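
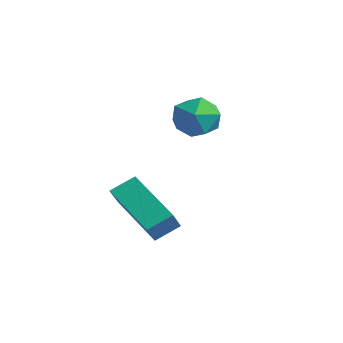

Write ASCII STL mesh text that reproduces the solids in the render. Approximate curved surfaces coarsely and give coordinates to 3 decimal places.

solid 
facet normal -0.457 -0.157 0.876
outer loop
vertex -4.179 -0.062 0.361
vertex -3.75 -0.829 0.447
vertex -3.394 -0.086 0.766
endloop
endfacet
facet normal -0.373 0.540 0.755
outer loop
vertex -4.179 -0.062 0.361
vertex -3.394 -0.086 0.766
vertex -3.582 0.57 0.204
endloop
endfacet
facet normal -0.702 0.698 0.142
outer loop
vertex -4.179 -0.062 0.361
vertex -3.582 0.57 0.204
vertex -4.053 0.232 -0.462
endloop
endfacet
facet normal -0.988 0.099 -0.116
outer loop
vertex -4.179 -0.062 0.361
vertex -4.053 0.232 -0.462
vertex -4.157 -0.633 -0.312
endloop
endfacet
facet normal -0.837 -0.430 0.338
outer loop
vertex -4.179 -0.062 0.361
vertex -4.157 -0.633 -0.312
vertex -3.75 -0.829 0.447
endloop
endfacet
facet normal 0.325 0.667 0.670
outer loop
vertex -3.582 0.57 0.204
vertex -3.394 -0.086 0.766
vertex -2.783 0.193 0.192
endloop
endfacet
facet normal 0.190 -0.463 0.866
outer loop
vertex -3.394 -0.086 0.766
vertex -3.75 -0.829 0.447
vertex -2.887 -0.672 0.342
endloop
endfacet
facet normal -0.427 -0.904 -0.005
outer loop
vertex -3.75 -0.829 0.447
vertex -4.157 -0.633 -0.312
vertex -3.358 -1.01 -0.324
endloop
endfacet
facet normal -0.672 -0.047 -0.739
outer loop
vertex -4.157 -0.633 -0.312
vertex -4.053 0.232 -0.462
vertex -3.546 -0.354 -0.886
endloop
endfacet
facet normal -0.207 0.924 -0.322
outer loop
vertex -4.053 0.232 -0.462
vertex -3.582 0.57 0.204
vertex -3.19 0.389 -0.567
endloop
endfacet
facet normal 0.988 -0.099 0.116
outer loop
vertex -2.761 -0.378 -0.481
vertex -2.783 0.193 0.192
vertex -2.887 -0.672 0.342
endloop
endfacet
facet normal 0.702 -0.698 -0.142
outer loop
vertex -2.761 -0.378 -0.481
vertex -2.887 -0.672 0.342
vertex -3.358 -1.01 -0.324
endloop
endfacet
facet normal 0.373 -0.540 -0.755
outer loop
vertex -2.761 -0.378 -0.481
vertex -3.358 -1.01 -0.324
vertex -3.546 -0.354 -0.886
endloop
endfacet
facet normal 0.457 0.157 -0.876
outer loop
vertex -2.761 -0.378 -0.481
vertex -3.546 -0.354 -0.886
vertex -3.19 0.389 -0.567
endloop
endfacet
facet normal 0.837 0.430 -0.338
outer loop
vertex -2.761 -0.378 -0.481
vertex -3.19 0.389 -0.567
vertex -2.783 0.193 0.192
endloop
endfacet
facet normal 0.672 0.047 0.739
outer loop
vertex -2.887 -0.672 0.342
vertex -2.783 0.193 0.192
vertex -3.394 -0.086 0.766
endloop
endfacet
facet normal 0.207 -0.924 0.322
outer loop
vertex -3.358 -1.01 -0.324
vertex -2.887 -0.672 0.342
vertex -3.75 -0.829 0.447
endloop
endfacet
facet normal -0.325 -0.667 -0.670
outer loop
vertex -3.546 -0.354 -0.886
vertex -3.358 -1.01 -0.324
vertex -4.157 -0.633 -0.312
endloop
endfacet
facet normal -0.190 0.463 -0.866
outer loop
vertex -3.19 0.389 -0.567
vertex -3.546 -0.354 -0.886
vertex -4.053 0.232 -0.462
endloop
endfacet
facet normal 0.427 0.904 0.005
outer loop
vertex -2.783 0.193 0.192
vertex -3.19 0.389 -0.567
vertex -3.582 0.57 0.204
endloop
endfacet
facet normal -0.380 0.521 -0.764
outer loop
vertex -4.075 -1.756 -2.92
vertex -2.15 -1.644 -3.801
vertex -4.242 -2.565 -3.388
endloop
endfacet
facet normal -0.908 -0.053 0.415
outer loop
vertex -3.87 -3.076 -2.639
vertex -4.075 -1.756 -2.92
vertex -4.242 -2.565 -3.388
endloop
endfacet
facet normal -0.380 0.520 -0.765
outer loop
vertex -4.242 -2.565 -3.388
vertex -2.15 -1.644 -3.801
vertex -2.317 -2.454 -4.269
endloop
endfacet
facet normal -0.177 -0.852 -0.493
outer loop
vertex -2.317 -2.454 -4.269
vertex -3.87 -3.076 -2.639
vertex -4.242 -2.565 -3.388
endloop
endfacet
facet normal 0.176 0.852 0.493
outer loop
vertex -4.075 -1.756 -2.92
vertex -1.778 -2.155 -3.052
vertex -2.15 -1.644 -3.801
endloop
endfacet
facet normal -0.908 -0.053 0.415
outer loop
vertex -3.703 -2.266 -2.171
vertex -4.075 -1.756 -2.92
vertex -3.87 -3.076 -2.639
endloop
endfacet
facet normal 0.176 0.852 0.493
outer loop
vertex -3.703 -2.266 -2.171
vertex -1.778 -2.155 -3.052
vertex -4.075 -1.756 -2.92
endloop
endfacet
facet normal 0.908 0.053 -0.415
outer loop
vertex -2.15 -1.644 -3.801
vertex -1.778 -2.155 -3.052
vertex -2.317 -2.454 -4.269
endloop
endfacet
facet normal -0.176 -0.852 -0.493
outer loop
vertex -1.945 -2.964 -3.52
vertex -3.87 -3.076 -2.639
vertex -2.317 -2.454 -4.269
endloop
endfacet
facet normal 0.908 0.053 -0.415
outer loop
vertex -2.317 -2.454 -4.269
vertex -1.778 -2.155 -3.052
vertex -1.945 -2.964 -3.52
endloop
endfacet
facet normal 0.380 -0.520 0.765
outer loop
vertex -1.945 -2.964 -3.52
vertex -3.703 -2.266 -2.171
vertex -3.87 -3.076 -2.639
endloop
endfacet
facet normal 0.380 -0.521 0.765
outer loop
vertex -1.778 -2.155 -3.052
vertex -3.703 -2.266 -2.171
vertex -1.945 -2.964 -3.52
endloop
endfacet

endsolid


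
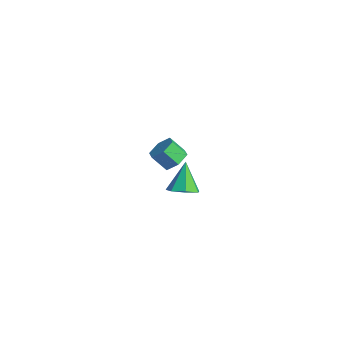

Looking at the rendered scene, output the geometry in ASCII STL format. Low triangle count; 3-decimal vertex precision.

solid 
facet normal 0.443 -0.367 -0.818
outer loop
vertex 4.796 -3.66 3.041
vertex 4.083 -4.077 2.842
vertex 4.317 -3.292 2.617
endloop
endfacet
facet normal 0.387 0.867 0.315
outer loop
vertex 4.796 -3.66 3.041
vertex 4.317 -3.292 2.617
vertex 3.317 -3.443 4.258
endloop
endfacet
facet normal 0.442 -0.366 -0.819
outer loop
vertex 4.317 -3.292 2.617
vertex 4.083 -4.077 2.842
vertex 3.662 -3.515 2.363
endloop
endfacet
facet normal -0.290 0.953 -0.089
outer loop
vertex 4.317 -3.292 2.617
vertex 3.662 -3.515 2.363
vertex 3.317 -3.443 4.258
endloop
endfacet
facet normal 0.442 -0.366 -0.819
outer loop
vertex 3.662 -3.515 2.363
vertex 4.083 -4.077 2.842
vertex 3.323 -4.161 2.469
endloop
endfacet
facet normal -0.883 0.434 -0.177
outer loop
vertex 3.662 -3.515 2.363
vertex 3.323 -4.161 2.469
vertex 3.317 -3.443 4.258
endloop
endfacet
facet normal 0.442 -0.367 -0.819
outer loop
vertex 3.323 -4.161 2.469
vertex 4.083 -4.077 2.842
vertex 3.556 -4.744 2.856
endloop
endfacet
facet normal -0.947 -0.300 0.117
outer loop
vertex 3.323 -4.161 2.469
vertex 3.556 -4.744 2.856
vertex 3.317 -3.443 4.258
endloop
endfacet
facet normal 0.443 -0.367 -0.818
outer loop
vertex 3.556 -4.744 2.856
vertex 4.083 -4.077 2.842
vertex 4.186 -4.825 3.233
endloop
endfacet
facet normal -0.432 -0.697 0.573
outer loop
vertex 3.556 -4.744 2.856
vertex 4.186 -4.825 3.233
vertex 3.317 -3.443 4.258
endloop
endfacet
facet normal 0.443 -0.367 -0.818
outer loop
vertex 4.186 -4.825 3.233
vertex 4.083 -4.077 2.842
vertex 4.737 -4.342 3.315
endloop
endfacet
facet normal 0.274 -0.456 0.847
outer loop
vertex 4.186 -4.825 3.233
vertex 4.737 -4.342 3.315
vertex 3.317 -3.443 4.258
endloop
endfacet
facet normal 0.443 -0.367 -0.818
outer loop
vertex 4.737 -4.342 3.315
vertex 4.083 -4.077 2.842
vertex 4.796 -3.66 3.041
endloop
endfacet
facet normal 0.638 0.239 0.732
outer loop
vertex 4.737 -4.342 3.315
vertex 4.796 -3.66 3.041
vertex 3.317 -3.443 4.258
endloop
endfacet
facet normal 0.475 0.474 -0.742
outer loop
vertex -1.711 -0.712 -0.698
vertex -2.463 -0.413 -0.989
vertex -2.014 0.04 -0.412
endloop
endfacet
facet normal 0.807 0.104 0.582
outer loop
vertex -1.711 -0.712 -0.698
vertex -2.014 0.04 -0.412
vertex -2.285 -1.285 0.2
endloop
endfacet
facet normal 0.806 0.104 0.583
outer loop
vertex -2.285 -1.285 0.2
vertex -2.014 0.04 -0.412
vertex -2.589 -0.533 0.486
endloop
endfacet
facet normal -0.475 -0.474 0.742
outer loop
vertex -2.285 -1.285 0.2
vertex -2.589 -0.533 0.486
vertex -3.037 -0.987 -0.091
endloop
endfacet
facet normal 0.475 0.474 -0.742
outer loop
vertex -2.014 0.04 -0.412
vertex -2.463 -0.413 -0.989
vertex -2.766 0.339 -0.703
endloop
endfacet
facet normal 0.098 0.809 0.579
outer loop
vertex -2.014 0.04 -0.412
vertex -2.766 0.339 -0.703
vertex -2.589 -0.533 0.486
endloop
endfacet
facet normal 0.098 0.809 0.579
outer loop
vertex -2.589 -0.533 0.486
vertex -2.766 0.339 -0.703
vertex -3.341 -0.234 0.195
endloop
endfacet
facet normal -0.475 -0.474 0.742
outer loop
vertex -2.589 -0.533 0.486
vertex -3.341 -0.234 0.195
vertex -3.037 -0.987 -0.091
endloop
endfacet
facet normal 0.475 0.473 -0.742
outer loop
vertex -2.766 0.339 -0.703
vertex -2.463 -0.413 -0.989
vertex -3.215 -0.115 -1.28
endloop
endfacet
facet normal -0.709 0.705 -0.004
outer loop
vertex -2.766 0.339 -0.703
vertex -3.215 -0.115 -1.28
vertex -3.341 -0.234 0.195
endloop
endfacet
facet normal -0.709 0.705 -0.004
outer loop
vertex -3.341 -0.234 0.195
vertex -3.215 -0.115 -1.28
vertex -3.789 -0.688 -0.382
endloop
endfacet
facet normal -0.475 -0.474 0.742
outer loop
vertex -3.341 -0.234 0.195
vertex -3.789 -0.688 -0.382
vertex -3.037 -0.987 -0.091
endloop
endfacet
facet normal 0.475 0.474 -0.742
outer loop
vertex -3.215 -0.115 -1.28
vertex -2.463 -0.413 -0.989
vertex -2.911 -0.867 -1.566
endloop
endfacet
facet normal -0.806 -0.105 -0.582
outer loop
vertex -3.215 -0.115 -1.28
vertex -2.911 -0.867 -1.566
vertex -3.789 -0.688 -0.382
endloop
endfacet
facet normal -0.806 -0.103 -0.582
outer loop
vertex -3.789 -0.688 -0.382
vertex -2.911 -0.867 -1.566
vertex -3.486 -1.44 -0.668
endloop
endfacet
facet normal -0.475 -0.474 0.742
outer loop
vertex -3.789 -0.688 -0.382
vertex -3.486 -1.44 -0.668
vertex -3.037 -0.987 -0.091
endloop
endfacet
facet normal 0.475 0.474 -0.742
outer loop
vertex -2.911 -0.867 -1.566
vertex -2.463 -0.413 -0.989
vertex -2.159 -1.166 -1.275
endloop
endfacet
facet normal -0.098 -0.809 -0.579
outer loop
vertex -2.911 -0.867 -1.566
vertex -2.159 -1.166 -1.275
vertex -3.486 -1.44 -0.668
endloop
endfacet
facet normal -0.098 -0.809 -0.579
outer loop
vertex -3.486 -1.44 -0.668
vertex -2.159 -1.166 -1.275
vertex -2.734 -1.739 -0.377
endloop
endfacet
facet normal -0.475 -0.474 0.742
outer loop
vertex -3.486 -1.44 -0.668
vertex -2.734 -1.739 -0.377
vertex -3.037 -0.987 -0.091
endloop
endfacet
facet normal 0.475 0.474 -0.742
outer loop
vertex -2.159 -1.166 -1.275
vertex -2.463 -0.413 -0.989
vertex -1.711 -0.712 -0.698
endloop
endfacet
facet normal 0.709 -0.705 0.004
outer loop
vertex -2.159 -1.166 -1.275
vertex -1.711 -0.712 -0.698
vertex -2.734 -1.739 -0.377
endloop
endfacet
facet normal 0.709 -0.705 0.003
outer loop
vertex -2.734 -1.739 -0.377
vertex -1.711 -0.712 -0.698
vertex -2.285 -1.285 0.2
endloop
endfacet
facet normal -0.475 -0.473 0.742
outer loop
vertex -2.734 -1.739 -0.377
vertex -2.285 -1.285 0.2
vertex -3.037 -0.987 -0.091
endloop
endfacet

endsolid


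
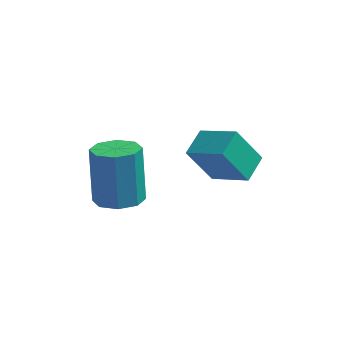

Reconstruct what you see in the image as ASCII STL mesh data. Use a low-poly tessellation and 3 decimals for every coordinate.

solid 
facet normal 0.112 -0.357 -0.927
outer loop
vertex -1.431 -1.078 0.474
vertex -1.961 -0.736 0.278
vertex -1.313 -0.615 0.31
endloop
endfacet
facet normal 0.966 -0.180 0.186
outer loop
vertex -1.431 -1.078 0.474
vertex -1.313 -0.615 0.31
vertex -1.609 -0.505 1.957
endloop
endfacet
facet normal 0.966 -0.180 0.186
outer loop
vertex -1.609 -0.505 1.957
vertex -1.313 -0.615 0.31
vertex -1.491 -0.042 1.793
endloop
endfacet
facet normal -0.112 0.357 0.927
outer loop
vertex -1.609 -0.505 1.957
vertex -1.491 -0.042 1.793
vertex -2.139 -0.164 1.762
endloop
endfacet
facet normal 0.113 -0.358 -0.927
outer loop
vertex -1.313 -0.615 0.31
vertex -1.961 -0.736 0.278
vertex -1.574 -0.223 0.127
endloop
endfacet
facet normal 0.849 0.519 -0.099
outer loop
vertex -1.313 -0.615 0.31
vertex -1.574 -0.223 0.127
vertex -1.491 -0.042 1.793
endloop
endfacet
facet normal 0.848 0.521 -0.099
outer loop
vertex -1.491 -0.042 1.793
vertex -1.574 -0.223 0.127
vertex -1.753 0.35 1.61
endloop
endfacet
facet normal -0.112 0.358 0.927
outer loop
vertex -1.491 -0.042 1.793
vertex -1.753 0.35 1.61
vertex -2.139 -0.164 1.762
endloop
endfacet
facet normal 0.112 -0.357 -0.927
outer loop
vertex -1.574 -0.223 0.127
vertex -1.961 -0.736 0.278
vertex -2.062 -0.132 0.033
endloop
endfacet
facet normal 0.234 0.916 -0.326
outer loop
vertex -1.574 -0.223 0.127
vertex -2.062 -0.132 0.033
vertex -1.753 0.35 1.61
endloop
endfacet
facet normal 0.234 0.916 -0.326
outer loop
vertex -1.753 0.35 1.61
vertex -2.062 -0.132 0.033
vertex -2.241 0.441 1.516
endloop
endfacet
facet normal -0.112 0.358 0.927
outer loop
vertex -1.753 0.35 1.61
vertex -2.241 0.441 1.516
vertex -2.139 -0.164 1.762
endloop
endfacet
facet normal 0.111 -0.358 -0.927
outer loop
vertex -2.062 -0.132 0.033
vertex -1.961 -0.736 0.278
vertex -2.491 -0.395 0.083
endloop
endfacet
facet normal -0.518 0.775 -0.362
outer loop
vertex -2.062 -0.132 0.033
vertex -2.491 -0.395 0.083
vertex -2.241 0.441 1.516
endloop
endfacet
facet normal -0.518 0.775 -0.362
outer loop
vertex -2.241 0.441 1.516
vertex -2.491 -0.395 0.083
vertex -2.669 0.178 1.566
endloop
endfacet
facet normal -0.112 0.358 0.927
outer loop
vertex -2.241 0.441 1.516
vertex -2.669 0.178 1.566
vertex -2.139 -0.164 1.762
endloop
endfacet
facet normal 0.112 -0.357 -0.927
outer loop
vertex -2.491 -0.395 0.083
vertex -1.961 -0.736 0.278
vertex -2.609 -0.858 0.247
endloop
endfacet
facet normal -0.966 0.180 -0.186
outer loop
vertex -2.491 -0.395 0.083
vertex -2.609 -0.858 0.247
vertex -2.669 0.178 1.566
endloop
endfacet
facet normal -0.966 0.180 -0.186
outer loop
vertex -2.669 0.178 1.566
vertex -2.609 -0.858 0.247
vertex -2.787 -0.285 1.73
endloop
endfacet
facet normal -0.112 0.357 0.927
outer loop
vertex -2.669 0.178 1.566
vertex -2.787 -0.285 1.73
vertex -2.139 -0.164 1.762
endloop
endfacet
facet normal 0.112 -0.358 -0.927
outer loop
vertex -2.609 -0.858 0.247
vertex -1.961 -0.736 0.278
vertex -2.347 -1.25 0.43
endloop
endfacet
facet normal -0.848 -0.520 0.099
outer loop
vertex -2.609 -0.858 0.247
vertex -2.347 -1.25 0.43
vertex -2.787 -0.285 1.73
endloop
endfacet
facet normal -0.849 -0.519 0.098
outer loop
vertex -2.787 -0.285 1.73
vertex -2.347 -1.25 0.43
vertex -2.526 -0.677 1.913
endloop
endfacet
facet normal -0.113 0.358 0.927
outer loop
vertex -2.787 -0.285 1.73
vertex -2.526 -0.677 1.913
vertex -2.139 -0.164 1.762
endloop
endfacet
facet normal 0.112 -0.358 -0.927
outer loop
vertex -2.347 -1.25 0.43
vertex -1.961 -0.736 0.278
vertex -1.859 -1.341 0.524
endloop
endfacet
facet normal -0.234 -0.916 0.326
outer loop
vertex -2.347 -1.25 0.43
vertex -1.859 -1.341 0.524
vertex -2.526 -0.677 1.913
endloop
endfacet
facet normal -0.234 -0.916 0.326
outer loop
vertex -2.526 -0.677 1.913
vertex -1.859 -1.341 0.524
vertex -2.038 -0.768 2.007
endloop
endfacet
facet normal -0.112 0.357 0.927
outer loop
vertex -2.526 -0.677 1.913
vertex -2.038 -0.768 2.007
vertex -2.139 -0.164 1.762
endloop
endfacet
facet normal 0.112 -0.358 -0.927
outer loop
vertex -1.859 -1.341 0.524
vertex -1.961 -0.736 0.278
vertex -1.431 -1.078 0.474
endloop
endfacet
facet normal 0.518 -0.775 0.362
outer loop
vertex -1.859 -1.341 0.524
vertex -1.431 -1.078 0.474
vertex -2.038 -0.768 2.007
endloop
endfacet
facet normal 0.518 -0.775 0.362
outer loop
vertex -2.038 -0.768 2.007
vertex -1.431 -1.078 0.474
vertex -1.609 -0.505 1.957
endloop
endfacet
facet normal -0.111 0.358 0.927
outer loop
vertex -2.038 -0.768 2.007
vertex -1.609 -0.505 1.957
vertex -2.139 -0.164 1.762
endloop
endfacet
facet normal -0.807 0.374 -0.457
outer loop
vertex -0.758 1.968 -0.249
vertex -0.515 2.772 -0.021
vertex -0.082 2.078 -1.354
endloop
endfacet
facet normal -0.279 -0.924 -0.262
outer loop
vertex 0.935 1.608 -0.779
vertex -0.758 1.968 -0.249
vertex -0.082 2.078 -1.354
endloop
endfacet
facet normal -0.808 0.373 -0.456
outer loop
vertex -0.082 2.078 -1.354
vertex -0.515 2.772 -0.021
vertex 0.16 2.882 -1.126
endloop
endfacet
facet normal 0.520 0.085 -0.850
outer loop
vertex 0.16 2.882 -1.126
vertex 0.935 1.608 -0.779
vertex -0.082 2.078 -1.354
endloop
endfacet
facet normal -0.520 -0.084 0.850
outer loop
vertex -0.758 1.968 -0.249
vertex 0.502 2.302 0.554
vertex -0.515 2.772 -0.021
endloop
endfacet
facet normal -0.279 -0.924 -0.262
outer loop
vertex 0.26 1.498 0.326
vertex -0.758 1.968 -0.249
vertex 0.935 1.608 -0.779
endloop
endfacet
facet normal -0.519 -0.085 0.850
outer loop
vertex 0.26 1.498 0.326
vertex 0.502 2.302 0.554
vertex -0.758 1.968 -0.249
endloop
endfacet
facet normal 0.279 0.924 0.262
outer loop
vertex -0.515 2.772 -0.021
vertex 0.502 2.302 0.554
vertex 0.16 2.882 -1.126
endloop
endfacet
facet normal 0.519 0.084 -0.850
outer loop
vertex 1.178 2.412 -0.551
vertex 0.935 1.608 -0.779
vertex 0.16 2.882 -1.126
endloop
endfacet
facet normal 0.278 0.924 0.262
outer loop
vertex 0.16 2.882 -1.126
vertex 0.502 2.302 0.554
vertex 1.178 2.412 -0.551
endloop
endfacet
facet normal 0.808 -0.373 0.456
outer loop
vertex 1.178 2.412 -0.551
vertex 0.26 1.498 0.326
vertex 0.935 1.608 -0.779
endloop
endfacet
facet normal 0.808 -0.373 0.457
outer loop
vertex 0.502 2.302 0.554
vertex 0.26 1.498 0.326
vertex 1.178 2.412 -0.551
endloop
endfacet

endsolid


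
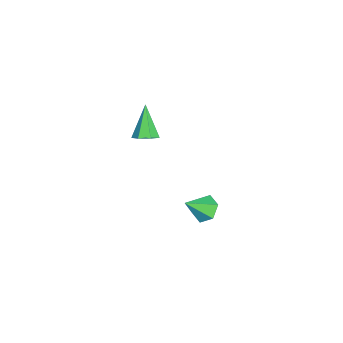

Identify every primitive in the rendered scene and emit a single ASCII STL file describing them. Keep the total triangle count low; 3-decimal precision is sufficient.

solid 
facet normal -0.456 0.579 -0.676
outer loop
vertex 0.398 2.288 -4.991
vertex -0.148 2.447 -4.486
vertex 0.471 2.886 -4.528
endloop
endfacet
facet normal 0.994 -0.047 -0.096
outer loop
vertex 0.398 2.288 -4.991
vertex 0.471 2.886 -4.528
vertex 0.508 1.613 -3.514
endloop
endfacet
facet normal -0.457 0.579 -0.675
outer loop
vertex 0.471 2.886 -4.528
vertex -0.148 2.447 -4.486
vertex -0.074 3.045 -4.023
endloop
endfacet
facet normal 0.669 0.475 0.572
outer loop
vertex 0.471 2.886 -4.528
vertex -0.074 3.045 -4.023
vertex 0.508 1.613 -3.514
endloop
endfacet
facet normal -0.454 0.580 -0.676
outer loop
vertex -0.074 3.045 -4.023
vertex -0.148 2.447 -4.486
vertex -0.694 2.607 -3.982
endloop
endfacet
facet normal -0.136 0.282 0.950
outer loop
vertex -0.074 3.045 -4.023
vertex -0.694 2.607 -3.982
vertex 0.508 1.613 -3.514
endloop
endfacet
facet normal -0.455 0.579 -0.677
outer loop
vertex -0.694 2.607 -3.982
vertex -0.148 2.447 -4.486
vertex -0.767 2.009 -4.445
endloop
endfacet
facet normal -0.615 -0.434 0.658
outer loop
vertex -0.694 2.607 -3.982
vertex -0.767 2.009 -4.445
vertex 0.508 1.613 -3.514
endloop
endfacet
facet normal -0.455 0.580 -0.675
outer loop
vertex -0.767 2.009 -4.445
vertex -0.148 2.447 -4.486
vertex -0.222 1.849 -4.95
endloop
endfacet
facet normal -0.290 -0.957 -0.010
outer loop
vertex -0.767 2.009 -4.445
vertex -0.222 1.849 -4.95
vertex 0.508 1.613 -3.514
endloop
endfacet
facet normal -0.455 0.580 -0.675
outer loop
vertex -0.222 1.849 -4.95
vertex -0.148 2.447 -4.486
vertex 0.398 2.288 -4.991
endloop
endfacet
facet normal 0.515 -0.764 -0.388
outer loop
vertex -0.222 1.849 -4.95
vertex 0.398 2.288 -4.991
vertex 0.508 1.613 -3.514
endloop
endfacet
facet normal 0.603 0.097 -0.792
outer loop
vertex 0.99 0.186 1.423
vertex 0.559 -0.096 1.06
vertex 0.626 0.518 1.186
endloop
endfacet
facet normal 0.227 0.718 0.658
outer loop
vertex 0.99 0.186 1.423
vertex 0.626 0.518 1.186
vertex -0.479 -0.264 2.42
endloop
endfacet
facet normal 0.604 0.096 -0.791
outer loop
vertex 0.626 0.518 1.186
vertex 0.559 -0.096 1.06
vertex 0.212 0.387 0.854
endloop
endfacet
facet normal -0.426 0.887 0.181
outer loop
vertex 0.626 0.518 1.186
vertex 0.212 0.387 0.854
vertex -0.479 -0.264 2.42
endloop
endfacet
facet normal 0.604 0.096 -0.791
outer loop
vertex 0.212 0.387 0.854
vertex 0.559 -0.096 1.06
vertex 0.059 -0.107 0.677
endloop
endfacet
facet normal -0.898 0.366 -0.244
outer loop
vertex 0.212 0.387 0.854
vertex 0.059 -0.107 0.677
vertex -0.479 -0.264 2.42
endloop
endfacet
facet normal 0.604 0.099 -0.791
outer loop
vertex 0.059 -0.107 0.677
vertex 0.559 -0.096 1.06
vertex 0.284 -0.593 0.788
endloop
endfacet
facet normal -0.838 -0.456 -0.300
outer loop
vertex 0.059 -0.107 0.677
vertex 0.284 -0.593 0.788
vertex -0.479 -0.264 2.42
endloop
endfacet
facet normal 0.604 0.099 -0.791
outer loop
vertex 0.284 -0.593 0.788
vertex 0.559 -0.096 1.06
vertex 0.716 -0.705 1.104
endloop
endfacet
facet normal -0.290 -0.955 0.057
outer loop
vertex 0.284 -0.593 0.788
vertex 0.716 -0.705 1.104
vertex -0.479 -0.264 2.42
endloop
endfacet
facet normal 0.604 0.099 -0.791
outer loop
vertex 0.716 -0.705 1.104
vertex 0.559 -0.096 1.06
vertex 1.03 -0.358 1.387
endloop
endfacet
facet normal 0.335 -0.759 0.559
outer loop
vertex 0.716 -0.705 1.104
vertex 1.03 -0.358 1.387
vertex -0.479 -0.264 2.42
endloop
endfacet
facet normal 0.603 0.097 -0.792
outer loop
vertex 1.03 -0.358 1.387
vertex 0.559 -0.096 1.06
vertex 0.99 0.186 1.423
endloop
endfacet
facet normal 0.564 -0.013 0.825
outer loop
vertex 1.03 -0.358 1.387
vertex 0.99 0.186 1.423
vertex -0.479 -0.264 2.42
endloop
endfacet

endsolid


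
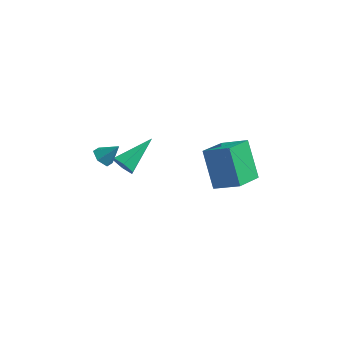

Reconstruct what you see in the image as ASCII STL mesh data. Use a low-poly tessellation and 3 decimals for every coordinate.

solid 
facet normal -0.426 0.396 0.814
outer loop
vertex 3.034 -0.406 2.406
vertex 3.316 1.228 1.758
vertex 1.715 -0.445 1.735
endloop
endfacet
facet normal -0.158 -0.918 0.364
outer loop
vertex 2.644 -1.308 -0.038
vertex 3.034 -0.406 2.406
vertex 1.715 -0.445 1.735
endloop
endfacet
facet normal -0.426 0.396 0.813
outer loop
vertex 1.715 -0.445 1.735
vertex 3.316 1.228 1.758
vertex 1.998 1.189 1.087
endloop
endfacet
facet normal -0.891 -0.026 -0.454
outer loop
vertex 1.998 1.189 1.087
vertex 2.644 -1.308 -0.038
vertex 1.715 -0.445 1.735
endloop
endfacet
facet normal 0.891 0.026 0.454
outer loop
vertex 3.034 -0.406 2.406
vertex 4.245 0.365 -0.015
vertex 3.316 1.228 1.758
endloop
endfacet
facet normal -0.158 -0.918 0.364
outer loop
vertex 3.962 -1.269 0.633
vertex 3.034 -0.406 2.406
vertex 2.644 -1.308 -0.038
endloop
endfacet
facet normal 0.891 0.026 0.454
outer loop
vertex 3.962 -1.269 0.633
vertex 4.245 0.365 -0.015
vertex 3.034 -0.406 2.406
endloop
endfacet
facet normal 0.158 0.918 -0.364
outer loop
vertex 3.316 1.228 1.758
vertex 4.245 0.365 -0.015
vertex 1.998 1.189 1.087
endloop
endfacet
facet normal -0.891 -0.026 -0.454
outer loop
vertex 2.926 0.326 -0.686
vertex 2.644 -1.308 -0.038
vertex 1.998 1.189 1.087
endloop
endfacet
facet normal 0.158 0.918 -0.364
outer loop
vertex 1.998 1.189 1.087
vertex 4.245 0.365 -0.015
vertex 2.926 0.326 -0.686
endloop
endfacet
facet normal 0.426 -0.396 -0.813
outer loop
vertex 2.926 0.326 -0.686
vertex 3.962 -1.269 0.633
vertex 2.644 -1.308 -0.038
endloop
endfacet
facet normal 0.426 -0.396 -0.814
outer loop
vertex 4.245 0.365 -0.015
vertex 3.962 -1.269 0.633
vertex 2.926 0.326 -0.686
endloop
endfacet
facet normal -0.631 -0.287 -0.721
outer loop
vertex -2.063 -2.328 1.001
vertex -2.48 -2.489 1.43
vertex -2.479 -1.914 1.2
endloop
endfacet
facet normal 0.625 0.743 -0.239
outer loop
vertex -2.063 -2.328 1.001
vertex -2.479 -1.914 1.2
vertex -1.78 -2.171 2.23
endloop
endfacet
facet normal -0.631 -0.287 -0.721
outer loop
vertex -2.479 -1.914 1.2
vertex -2.48 -2.489 1.43
vertex -2.896 -2.075 1.629
endloop
endfacet
facet normal -0.073 0.955 0.288
outer loop
vertex -2.479 -1.914 1.2
vertex -2.896 -2.075 1.629
vertex -1.78 -2.171 2.23
endloop
endfacet
facet normal -0.631 -0.287 -0.721
outer loop
vertex -2.896 -2.075 1.629
vertex -2.48 -2.489 1.43
vertex -2.897 -2.651 1.859
endloop
endfacet
facet normal -0.424 0.337 0.841
outer loop
vertex -2.896 -2.075 1.629
vertex -2.897 -2.651 1.859
vertex -1.78 -2.171 2.23
endloop
endfacet
facet normal -0.631 -0.287 -0.721
outer loop
vertex -2.897 -2.651 1.859
vertex -2.48 -2.489 1.43
vertex -2.481 -3.065 1.66
endloop
endfacet
facet normal -0.076 -0.493 0.867
outer loop
vertex -2.897 -2.651 1.859
vertex -2.481 -3.065 1.66
vertex -1.78 -2.171 2.23
endloop
endfacet
facet normal -0.631 -0.287 -0.721
outer loop
vertex -2.481 -3.065 1.66
vertex -2.48 -2.489 1.43
vertex -2.064 -2.904 1.231
endloop
endfacet
facet normal 0.622 -0.705 0.340
outer loop
vertex -2.481 -3.065 1.66
vertex -2.064 -2.904 1.231
vertex -1.78 -2.171 2.23
endloop
endfacet
facet normal -0.631 -0.287 -0.721
outer loop
vertex -2.064 -2.904 1.231
vertex -2.48 -2.489 1.43
vertex -2.063 -2.328 1.001
endloop
endfacet
facet normal 0.973 -0.087 -0.213
outer loop
vertex -2.064 -2.904 1.231
vertex -2.063 -2.328 1.001
vertex -1.78 -2.171 2.23
endloop
endfacet
facet normal -0.341 -0.834 -0.433
outer loop
vertex -2.642 0.951 -2.881
vertex -3.081 0.84 -2.322
vertex -3.307 1.225 -2.886
endloop
endfacet
facet normal 0.258 0.612 -0.748
outer loop
vertex -2.642 0.951 -2.881
vertex -3.307 1.225 -2.886
vertex -2.339 2.66 -1.378
endloop
endfacet
facet normal -0.340 -0.835 -0.433
outer loop
vertex -3.307 1.225 -2.886
vertex -3.081 0.84 -2.322
vertex -3.747 1.114 -2.327
endloop
endfacet
facet normal -0.594 0.738 -0.321
outer loop
vertex -3.307 1.225 -2.886
vertex -3.747 1.114 -2.327
vertex -2.339 2.66 -1.378
endloop
endfacet
facet normal -0.340 -0.835 -0.432
outer loop
vertex -3.747 1.114 -2.327
vertex -3.081 0.84 -2.322
vertex -3.52 0.729 -1.762
endloop
endfacet
facet normal -0.758 0.355 0.547
outer loop
vertex -3.747 1.114 -2.327
vertex -3.52 0.729 -1.762
vertex -2.339 2.66 -1.378
endloop
endfacet
facet normal -0.341 -0.835 -0.433
outer loop
vertex -3.52 0.729 -1.762
vertex -3.081 0.84 -2.322
vertex -2.855 0.455 -1.757
endloop
endfacet
facet normal -0.070 -0.153 0.986
outer loop
vertex -3.52 0.729 -1.762
vertex -2.855 0.455 -1.757
vertex -2.339 2.66 -1.378
endloop
endfacet
facet normal -0.340 -0.835 -0.433
outer loop
vertex -2.855 0.455 -1.757
vertex -3.081 0.84 -2.322
vertex -2.415 0.566 -2.316
endloop
endfacet
facet normal 0.781 -0.279 0.559
outer loop
vertex -2.855 0.455 -1.757
vertex -2.415 0.566 -2.316
vertex -2.339 2.66 -1.378
endloop
endfacet
facet normal -0.340 -0.835 -0.433
outer loop
vertex -2.415 0.566 -2.316
vertex -3.081 0.84 -2.322
vertex -2.642 0.951 -2.881
endloop
endfacet
facet normal 0.945 0.104 -0.309
outer loop
vertex -2.415 0.566 -2.316
vertex -2.642 0.951 -2.881
vertex -2.339 2.66 -1.378
endloop
endfacet

endsolid


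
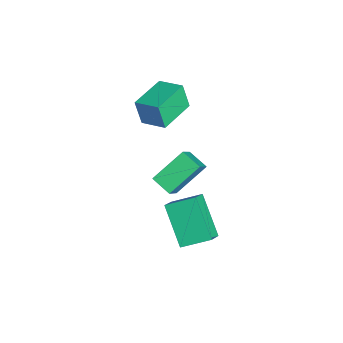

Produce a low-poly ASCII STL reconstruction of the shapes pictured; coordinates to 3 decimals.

solid 
facet normal -0.736 0.351 -0.579
outer loop
vertex 2.583 0.832 -0.634
vertex 3.987 1.4 -2.074
vertex 2.463 -0.44 -1.253
endloop
endfacet
facet normal -0.672 -0.272 0.689
outer loop
vertex 3.133 -0.76 -0.726
vertex 2.583 0.832 -0.634
vertex 2.463 -0.44 -1.253
endloop
endfacet
facet normal -0.736 0.351 -0.580
outer loop
vertex 2.463 -0.44 -1.253
vertex 3.987 1.4 -2.074
vertex 3.868 0.127 -2.693
endloop
endfacet
facet normal -0.085 -0.896 -0.436
outer loop
vertex 3.868 0.127 -2.693
vertex 3.133 -0.76 -0.726
vertex 2.463 -0.44 -1.253
endloop
endfacet
facet normal 0.085 0.896 0.436
outer loop
vertex 2.583 0.832 -0.634
vertex 4.657 1.08 -1.547
vertex 3.987 1.4 -2.074
endloop
endfacet
facet normal -0.672 -0.272 0.689
outer loop
vertex 3.252 0.513 -0.107
vertex 2.583 0.832 -0.634
vertex 3.133 -0.76 -0.726
endloop
endfacet
facet normal 0.084 0.896 0.435
outer loop
vertex 3.252 0.513 -0.107
vertex 4.657 1.08 -1.547
vertex 2.583 0.832 -0.634
endloop
endfacet
facet normal 0.672 0.272 -0.689
outer loop
vertex 3.987 1.4 -2.074
vertex 4.657 1.08 -1.547
vertex 3.868 0.127 -2.693
endloop
endfacet
facet normal -0.084 -0.896 -0.436
outer loop
vertex 4.537 -0.192 -2.166
vertex 3.133 -0.76 -0.726
vertex 3.868 0.127 -2.693
endloop
endfacet
facet normal 0.672 0.272 -0.689
outer loop
vertex 3.868 0.127 -2.693
vertex 4.657 1.08 -1.547
vertex 4.537 -0.192 -2.166
endloop
endfacet
facet normal 0.736 -0.350 0.579
outer loop
vertex 4.537 -0.192 -2.166
vertex 3.252 0.513 -0.107
vertex 3.133 -0.76 -0.726
endloop
endfacet
facet normal 0.736 -0.351 0.579
outer loop
vertex 4.657 1.08 -1.547
vertex 3.252 0.513 -0.107
vertex 4.537 -0.192 -2.166
endloop
endfacet
facet normal -0.798 0.602 0.007
outer loop
vertex -0.939 -0.764 3.672
vertex -0.235 0.165 3.996
vertex -0.746 -0.494 2.477
endloop
endfacet
facet normal -0.582 -0.768 -0.268
outer loop
vertex 0.675 -1.565 2.464
vertex -0.939 -0.764 3.672
vertex -0.746 -0.494 2.477
endloop
endfacet
facet normal -0.799 0.602 0.008
outer loop
vertex -0.746 -0.494 2.477
vertex -0.235 0.165 3.996
vertex -0.042 0.436 2.801
endloop
endfacet
facet normal 0.155 0.218 -0.963
outer loop
vertex -0.042 0.436 2.801
vertex 0.675 -1.565 2.464
vertex -0.746 -0.494 2.477
endloop
endfacet
facet normal -0.156 -0.218 0.963
outer loop
vertex -0.939 -0.764 3.672
vertex 1.186 -0.906 3.983
vertex -0.235 0.165 3.996
endloop
endfacet
facet normal -0.582 -0.768 -0.268
outer loop
vertex 0.482 -1.836 3.659
vertex -0.939 -0.764 3.672
vertex 0.675 -1.565 2.464
endloop
endfacet
facet normal -0.156 -0.218 0.963
outer loop
vertex 0.482 -1.836 3.659
vertex 1.186 -0.906 3.983
vertex -0.939 -0.764 3.672
endloop
endfacet
facet normal 0.581 0.768 0.268
outer loop
vertex -0.235 0.165 3.996
vertex 1.186 -0.906 3.983
vertex -0.042 0.436 2.801
endloop
endfacet
facet normal 0.156 0.218 -0.963
outer loop
vertex 1.379 -0.636 2.788
vertex 0.675 -1.565 2.464
vertex -0.042 0.436 2.801
endloop
endfacet
facet normal 0.582 0.768 0.268
outer loop
vertex -0.042 0.436 2.801
vertex 1.186 -0.906 3.983
vertex 1.379 -0.636 2.788
endloop
endfacet
facet normal 0.798 -0.602 -0.008
outer loop
vertex 1.379 -0.636 2.788
vertex 0.482 -1.836 3.659
vertex 0.675 -1.565 2.464
endloop
endfacet
facet normal 0.798 -0.602 -0.007
outer loop
vertex 1.186 -0.906 3.983
vertex 0.482 -1.836 3.659
vertex 1.379 -0.636 2.788
endloop
endfacet
facet normal -0.657 -0.656 0.371
outer loop
vertex 0.651 -1.154 -1.537
vertex -0.044 0.168 -0.429
vertex -0.24 -0.81 -2.506
endloop
endfacet
facet normal 0.374 -0.711 -0.596
outer loop
vertex 0.444 -0.128 -2.891
vertex 0.651 -1.154 -1.537
vertex -0.24 -0.81 -2.506
endloop
endfacet
facet normal -0.657 -0.656 0.371
outer loop
vertex -0.24 -0.81 -2.506
vertex -0.044 0.168 -0.429
vertex -0.934 0.512 -1.397
endloop
endfacet
facet normal -0.654 0.254 -0.712
outer loop
vertex -0.934 0.512 -1.397
vertex 0.444 -0.128 -2.891
vertex -0.24 -0.81 -2.506
endloop
endfacet
facet normal 0.654 -0.254 0.713
outer loop
vertex 0.651 -1.154 -1.537
vertex 0.64 0.85 -0.814
vertex -0.044 0.168 -0.429
endloop
endfacet
facet normal 0.373 -0.711 -0.596
outer loop
vertex 1.334 -0.472 -1.923
vertex 0.651 -1.154 -1.537
vertex 0.444 -0.128 -2.891
endloop
endfacet
facet normal 0.655 -0.253 0.712
outer loop
vertex 1.334 -0.472 -1.923
vertex 0.64 0.85 -0.814
vertex 0.651 -1.154 -1.537
endloop
endfacet
facet normal -0.373 0.711 0.596
outer loop
vertex -0.044 0.168 -0.429
vertex 0.64 0.85 -0.814
vertex -0.934 0.512 -1.397
endloop
endfacet
facet normal -0.655 0.253 -0.712
outer loop
vertex -0.251 1.194 -1.783
vertex 0.444 -0.128 -2.891
vertex -0.934 0.512 -1.397
endloop
endfacet
facet normal -0.373 0.711 0.596
outer loop
vertex -0.934 0.512 -1.397
vertex 0.64 0.85 -0.814
vertex -0.251 1.194 -1.783
endloop
endfacet
facet normal 0.657 0.656 -0.371
outer loop
vertex -0.251 1.194 -1.783
vertex 1.334 -0.472 -1.923
vertex 0.444 -0.128 -2.891
endloop
endfacet
facet normal 0.657 0.656 -0.371
outer loop
vertex 0.64 0.85 -0.814
vertex 1.334 -0.472 -1.923
vertex -0.251 1.194 -1.783
endloop
endfacet

endsolid


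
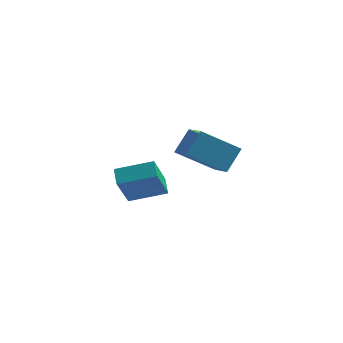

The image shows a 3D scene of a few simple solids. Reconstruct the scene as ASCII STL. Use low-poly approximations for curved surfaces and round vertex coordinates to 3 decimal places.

solid 
facet normal -0.942 -0.198 -0.272
outer loop
vertex -4.207 0.744 -2.141
vertex -4.519 1.579 -1.668
vertex -3.918 1.895 -3.982
endloop
endfacet
facet normal 0.309 -0.827 -0.469
outer loop
vertex -2.081 2.281 -3.452
vertex -4.207 0.744 -2.141
vertex -3.918 1.895 -3.982
endloop
endfacet
facet normal -0.942 -0.198 -0.272
outer loop
vertex -3.918 1.895 -3.982
vertex -4.519 1.579 -1.668
vertex -4.23 2.731 -3.508
endloop
endfacet
facet normal 0.132 0.526 -0.840
outer loop
vertex -4.23 2.731 -3.508
vertex -2.081 2.281 -3.452
vertex -3.918 1.895 -3.982
endloop
endfacet
facet normal -0.132 -0.525 0.840
outer loop
vertex -4.207 0.744 -2.141
vertex -2.682 1.965 -1.138
vertex -4.519 1.579 -1.668
endloop
endfacet
facet normal 0.309 -0.827 -0.469
outer loop
vertex -2.37 1.129 -1.612
vertex -4.207 0.744 -2.141
vertex -2.081 2.281 -3.452
endloop
endfacet
facet normal -0.132 -0.526 0.840
outer loop
vertex -2.37 1.129 -1.612
vertex -2.682 1.965 -1.138
vertex -4.207 0.744 -2.141
endloop
endfacet
facet normal -0.309 0.827 0.469
outer loop
vertex -4.519 1.579 -1.668
vertex -2.682 1.965 -1.138
vertex -4.23 2.731 -3.508
endloop
endfacet
facet normal 0.132 0.525 -0.841
outer loop
vertex -2.393 3.116 -2.979
vertex -2.081 2.281 -3.452
vertex -4.23 2.731 -3.508
endloop
endfacet
facet normal -0.308 0.828 0.469
outer loop
vertex -4.23 2.731 -3.508
vertex -2.682 1.965 -1.138
vertex -2.393 3.116 -2.979
endloop
endfacet
facet normal 0.942 0.198 0.272
outer loop
vertex -2.393 3.116 -2.979
vertex -2.37 1.129 -1.612
vertex -2.081 2.281 -3.452
endloop
endfacet
facet normal 0.942 0.198 0.271
outer loop
vertex -2.682 1.965 -1.138
vertex -2.37 1.129 -1.612
vertex -2.393 3.116 -2.979
endloop
endfacet
facet normal -0.347 -0.588 -0.731
outer loop
vertex 1.546 -2.846 1.436
vertex -0.19 -3.249 2.583
vertex 0.778 -1.525 0.738
endloop
endfacet
facet normal 0.819 0.191 -0.541
outer loop
vertex 1.27 -0.691 1.777
vertex 1.546 -2.846 1.436
vertex 0.778 -1.525 0.738
endloop
endfacet
facet normal -0.347 -0.588 -0.731
outer loop
vertex 0.778 -1.525 0.738
vertex -0.19 -3.249 2.583
vertex -0.958 -1.928 1.885
endloop
endfacet
facet normal -0.457 0.787 -0.415
outer loop
vertex -0.958 -1.928 1.885
vertex 1.27 -0.691 1.777
vertex 0.778 -1.525 0.738
endloop
endfacet
facet normal 0.457 -0.787 0.415
outer loop
vertex 1.546 -2.846 1.436
vertex 0.302 -2.415 3.622
vertex -0.19 -3.249 2.583
endloop
endfacet
facet normal 0.819 0.191 -0.541
outer loop
vertex 2.038 -2.012 2.475
vertex 1.546 -2.846 1.436
vertex 1.27 -0.691 1.777
endloop
endfacet
facet normal 0.457 -0.787 0.415
outer loop
vertex 2.038 -2.012 2.475
vertex 0.302 -2.415 3.622
vertex 1.546 -2.846 1.436
endloop
endfacet
facet normal -0.819 -0.191 0.541
outer loop
vertex -0.19 -3.249 2.583
vertex 0.302 -2.415 3.622
vertex -0.958 -1.928 1.885
endloop
endfacet
facet normal -0.457 0.787 -0.415
outer loop
vertex -0.466 -1.094 2.924
vertex 1.27 -0.691 1.777
vertex -0.958 -1.928 1.885
endloop
endfacet
facet normal -0.819 -0.191 0.541
outer loop
vertex -0.958 -1.928 1.885
vertex 0.302 -2.415 3.622
vertex -0.466 -1.094 2.924
endloop
endfacet
facet normal 0.347 0.588 0.731
outer loop
vertex -0.466 -1.094 2.924
vertex 2.038 -2.012 2.475
vertex 1.27 -0.691 1.777
endloop
endfacet
facet normal 0.347 0.588 0.731
outer loop
vertex 0.302 -2.415 3.622
vertex 2.038 -2.012 2.475
vertex -0.466 -1.094 2.924
endloop
endfacet

endsolid


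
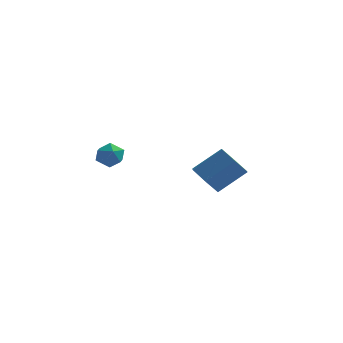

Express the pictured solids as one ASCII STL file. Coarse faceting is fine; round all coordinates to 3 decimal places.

solid 
facet normal -0.692 -0.363 -0.624
outer loop
vertex 1.493 2.979 -1.577
vertex 1.004 2.602 -0.816
vertex 0.806 3.511 -1.125
endloop
endfacet
facet normal 0.171 0.757 -0.631
outer loop
vertex 1.493 2.979 -1.577
vertex 0.806 3.511 -1.125
vertex 2.705 3.614 -0.486
endloop
endfacet
facet normal 0.171 0.757 -0.630
outer loop
vertex 2.705 3.614 -0.486
vertex 0.806 3.511 -1.125
vertex 2.018 4.146 -0.033
endloop
endfacet
facet normal 0.692 0.363 0.624
outer loop
vertex 2.705 3.614 -0.486
vertex 2.018 4.146 -0.033
vertex 2.216 3.238 0.276
endloop
endfacet
facet normal -0.693 -0.363 -0.623
outer loop
vertex 0.806 3.511 -1.125
vertex 1.004 2.602 -0.816
vertex 0.317 3.135 -0.363
endloop
endfacet
facet normal -0.521 0.849 0.085
outer loop
vertex 0.806 3.511 -1.125
vertex 0.317 3.135 -0.363
vertex 2.018 4.146 -0.033
endloop
endfacet
facet normal -0.521 0.849 0.085
outer loop
vertex 2.018 4.146 -0.033
vertex 0.317 3.135 -0.363
vertex 1.529 3.77 0.728
endloop
endfacet
facet normal 0.692 0.363 0.624
outer loop
vertex 2.018 4.146 -0.033
vertex 1.529 3.77 0.728
vertex 2.216 3.238 0.276
endloop
endfacet
facet normal -0.693 -0.363 -0.623
outer loop
vertex 0.317 3.135 -0.363
vertex 1.004 2.602 -0.816
vertex 0.515 2.226 -0.054
endloop
endfacet
facet normal -0.692 0.092 0.716
outer loop
vertex 0.317 3.135 -0.363
vertex 0.515 2.226 -0.054
vertex 1.529 3.77 0.728
endloop
endfacet
facet normal -0.692 0.092 0.716
outer loop
vertex 1.529 3.77 0.728
vertex 0.515 2.226 -0.054
vertex 1.727 2.861 1.037
endloop
endfacet
facet normal 0.692 0.363 0.624
outer loop
vertex 1.529 3.77 0.728
vertex 1.727 2.861 1.037
vertex 2.216 3.238 0.276
endloop
endfacet
facet normal -0.692 -0.363 -0.624
outer loop
vertex 0.515 2.226 -0.054
vertex 1.004 2.602 -0.816
vertex 1.202 1.694 -0.507
endloop
endfacet
facet normal -0.171 -0.757 0.630
outer loop
vertex 0.515 2.226 -0.054
vertex 1.202 1.694 -0.507
vertex 1.727 2.861 1.037
endloop
endfacet
facet normal -0.171 -0.757 0.630
outer loop
vertex 1.727 2.861 1.037
vertex 1.202 1.694 -0.507
vertex 2.414 2.329 0.585
endloop
endfacet
facet normal 0.692 0.363 0.624
outer loop
vertex 1.727 2.861 1.037
vertex 2.414 2.329 0.585
vertex 2.216 3.238 0.276
endloop
endfacet
facet normal -0.692 -0.363 -0.624
outer loop
vertex 1.202 1.694 -0.507
vertex 1.004 2.602 -0.816
vertex 1.691 2.07 -1.268
endloop
endfacet
facet normal 0.521 -0.849 -0.085
outer loop
vertex 1.202 1.694 -0.507
vertex 1.691 2.07 -1.268
vertex 2.414 2.329 0.585
endloop
endfacet
facet normal 0.521 -0.849 -0.085
outer loop
vertex 2.414 2.329 0.585
vertex 1.691 2.07 -1.268
vertex 2.903 2.705 -0.177
endloop
endfacet
facet normal 0.693 0.363 0.623
outer loop
vertex 2.414 2.329 0.585
vertex 2.903 2.705 -0.177
vertex 2.216 3.238 0.276
endloop
endfacet
facet normal -0.692 -0.363 -0.624
outer loop
vertex 1.691 2.07 -1.268
vertex 1.004 2.602 -0.816
vertex 1.493 2.979 -1.577
endloop
endfacet
facet normal 0.692 -0.092 -0.716
outer loop
vertex 1.691 2.07 -1.268
vertex 1.493 2.979 -1.577
vertex 2.903 2.705 -0.177
endloop
endfacet
facet normal 0.692 -0.092 -0.716
outer loop
vertex 2.903 2.705 -0.177
vertex 1.493 2.979 -1.577
vertex 2.705 3.614 -0.486
endloop
endfacet
facet normal 0.693 0.363 0.623
outer loop
vertex 2.903 2.705 -0.177
vertex 2.705 3.614 -0.486
vertex 2.216 3.238 0.276
endloop
endfacet
facet normal -0.856 0.421 -0.301
outer loop
vertex -2.317 -2.05 2.081
vertex -2.656 -2.657 2.196
vertex -2.603 -2.18 2.712
endloop
endfacet
facet normal -0.423 0.906 -0.005
outer loop
vertex -2.317 -2.05 2.081
vertex -2.603 -2.18 2.712
vertex -1.966 -1.883 2.668
endloop
endfacet
facet normal 0.189 0.909 -0.372
outer loop
vertex -2.317 -2.05 2.081
vertex -1.966 -1.883 2.668
vertex -1.625 -2.176 2.125
endloop
endfacet
facet normal 0.134 0.424 -0.895
outer loop
vertex -2.317 -2.05 2.081
vertex -1.625 -2.176 2.125
vertex -2.052 -2.655 1.834
endloop
endfacet
facet normal -0.510 0.124 -0.851
outer loop
vertex -2.317 -2.05 2.081
vertex -2.052 -2.655 1.834
vertex -2.656 -2.657 2.196
endloop
endfacet
facet normal -0.279 0.697 0.661
outer loop
vertex -1.966 -1.883 2.668
vertex -2.603 -2.18 2.712
vertex -2.088 -2.385 3.146
endloop
endfacet
facet normal -0.979 -0.088 0.182
outer loop
vertex -2.603 -2.18 2.712
vertex -2.656 -2.657 2.196
vertex -2.515 -2.864 2.855
endloop
endfacet
facet normal -0.421 -0.570 -0.706
outer loop
vertex -2.656 -2.657 2.196
vertex -2.052 -2.655 1.834
vertex -2.174 -3.157 2.312
endloop
endfacet
facet normal 0.623 -0.083 -0.778
outer loop
vertex -2.052 -2.655 1.834
vertex -1.625 -2.176 2.125
vertex -1.537 -2.86 2.268
endloop
endfacet
facet normal 0.710 0.701 0.068
outer loop
vertex -1.625 -2.176 2.125
vertex -1.966 -1.883 2.668
vertex -1.484 -2.383 2.784
endloop
endfacet
facet normal -0.134 -0.424 0.895
outer loop
vertex -1.823 -2.99 2.899
vertex -2.088 -2.385 3.146
vertex -2.515 -2.864 2.855
endloop
endfacet
facet normal -0.189 -0.909 0.372
outer loop
vertex -1.823 -2.99 2.899
vertex -2.515 -2.864 2.855
vertex -2.174 -3.157 2.312
endloop
endfacet
facet normal 0.423 -0.906 0.005
outer loop
vertex -1.823 -2.99 2.899
vertex -2.174 -3.157 2.312
vertex -1.537 -2.86 2.268
endloop
endfacet
facet normal 0.856 -0.421 0.301
outer loop
vertex -1.823 -2.99 2.899
vertex -1.537 -2.86 2.268
vertex -1.484 -2.383 2.784
endloop
endfacet
facet normal 0.510 -0.124 0.851
outer loop
vertex -1.823 -2.99 2.899
vertex -1.484 -2.383 2.784
vertex -2.088 -2.385 3.146
endloop
endfacet
facet normal -0.623 0.083 0.778
outer loop
vertex -2.515 -2.864 2.855
vertex -2.088 -2.385 3.146
vertex -2.603 -2.18 2.712
endloop
endfacet
facet normal -0.710 -0.701 -0.068
outer loop
vertex -2.174 -3.157 2.312
vertex -2.515 -2.864 2.855
vertex -2.656 -2.657 2.196
endloop
endfacet
facet normal 0.279 -0.697 -0.661
outer loop
vertex -1.537 -2.86 2.268
vertex -2.174 -3.157 2.312
vertex -2.052 -2.655 1.834
endloop
endfacet
facet normal 0.979 0.088 -0.182
outer loop
vertex -1.484 -2.383 2.784
vertex -1.537 -2.86 2.268
vertex -1.625 -2.176 2.125
endloop
endfacet
facet normal 0.421 0.570 0.706
outer loop
vertex -2.088 -2.385 3.146
vertex -1.484 -2.383 2.784
vertex -1.966 -1.883 2.668
endloop
endfacet

endsolid


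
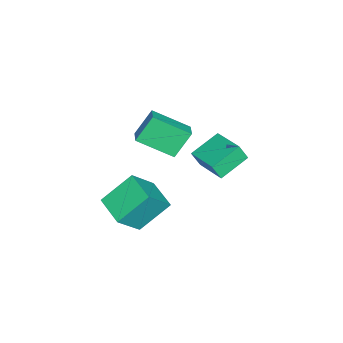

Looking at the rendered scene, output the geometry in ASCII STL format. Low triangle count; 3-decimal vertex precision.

solid 
facet normal -0.562 0.362 -0.744
outer loop
vertex -0.45 -2.003 1.713
vertex 0.686 -0.765 1.456
vertex 0.572 -3.226 0.346
endloop
endfacet
facet normal -0.669 -0.728 0.151
outer loop
vertex 1.674 -3.935 1.804
vertex -0.45 -2.003 1.713
vertex 0.572 -3.226 0.346
endloop
endfacet
facet normal -0.562 0.362 -0.744
outer loop
vertex 0.572 -3.226 0.346
vertex 0.686 -0.765 1.456
vertex 1.709 -1.988 0.089
endloop
endfacet
facet normal 0.487 -0.582 -0.651
outer loop
vertex 1.709 -1.988 0.089
vertex 1.674 -3.935 1.804
vertex 0.572 -3.226 0.346
endloop
endfacet
facet normal -0.487 0.582 0.651
outer loop
vertex -0.45 -2.003 1.713
vertex 1.788 -1.474 2.914
vertex 0.686 -0.765 1.456
endloop
endfacet
facet normal -0.669 -0.728 0.151
outer loop
vertex 0.651 -2.712 3.171
vertex -0.45 -2.003 1.713
vertex 1.674 -3.935 1.804
endloop
endfacet
facet normal -0.487 0.582 0.651
outer loop
vertex 0.651 -2.712 3.171
vertex 1.788 -1.474 2.914
vertex -0.45 -2.003 1.713
endloop
endfacet
facet normal 0.669 0.728 -0.151
outer loop
vertex 0.686 -0.765 1.456
vertex 1.788 -1.474 2.914
vertex 1.709 -1.988 0.089
endloop
endfacet
facet normal 0.487 -0.582 -0.651
outer loop
vertex 2.81 -2.697 1.547
vertex 1.674 -3.935 1.804
vertex 1.709 -1.988 0.089
endloop
endfacet
facet normal 0.669 0.728 -0.151
outer loop
vertex 1.709 -1.988 0.089
vertex 1.788 -1.474 2.914
vertex 2.81 -2.697 1.547
endloop
endfacet
facet normal 0.562 -0.361 0.744
outer loop
vertex 2.81 -2.697 1.547
vertex 0.651 -2.712 3.171
vertex 1.674 -3.935 1.804
endloop
endfacet
facet normal 0.562 -0.362 0.744
outer loop
vertex 1.788 -1.474 2.914
vertex 0.651 -2.712 3.171
vertex 2.81 -2.697 1.547
endloop
endfacet
facet normal -0.441 0.385 0.811
outer loop
vertex -3.195 -3.003 4.728
vertex -2.33 -2.662 5.036
vertex -3.55 -1.132 3.647
endloop
endfacet
facet normal -0.883 -0.349 -0.314
outer loop
vertex -2.81 -1.778 2.284
vertex -3.195 -3.003 4.728
vertex -3.55 -1.132 3.647
endloop
endfacet
facet normal -0.441 0.385 0.811
outer loop
vertex -3.55 -1.132 3.647
vertex -2.33 -2.662 5.036
vertex -2.685 -0.79 3.955
endloop
endfacet
facet normal -0.162 0.855 -0.493
outer loop
vertex -2.685 -0.79 3.955
vertex -2.81 -1.778 2.284
vertex -3.55 -1.132 3.647
endloop
endfacet
facet normal 0.162 -0.855 0.493
outer loop
vertex -3.195 -3.003 4.728
vertex -1.59 -3.308 3.673
vertex -2.33 -2.662 5.036
endloop
endfacet
facet normal -0.883 -0.349 -0.314
outer loop
vertex -2.455 -3.65 3.365
vertex -3.195 -3.003 4.728
vertex -2.81 -1.778 2.284
endloop
endfacet
facet normal 0.162 -0.854 0.494
outer loop
vertex -2.455 -3.65 3.365
vertex -1.59 -3.308 3.673
vertex -3.195 -3.003 4.728
endloop
endfacet
facet normal 0.883 0.349 0.314
outer loop
vertex -2.33 -2.662 5.036
vertex -1.59 -3.308 3.673
vertex -2.685 -0.79 3.955
endloop
endfacet
facet normal -0.161 0.855 -0.493
outer loop
vertex -1.945 -1.437 2.592
vertex -2.81 -1.778 2.284
vertex -2.685 -0.79 3.955
endloop
endfacet
facet normal 0.883 0.349 0.314
outer loop
vertex -2.685 -0.79 3.955
vertex -1.59 -3.308 3.673
vertex -1.945 -1.437 2.592
endloop
endfacet
facet normal 0.441 -0.385 -0.811
outer loop
vertex -1.945 -1.437 2.592
vertex -2.455 -3.65 3.365
vertex -2.81 -1.778 2.284
endloop
endfacet
facet normal 0.441 -0.385 -0.811
outer loop
vertex -1.59 -3.308 3.673
vertex -2.455 -3.65 3.365
vertex -1.945 -1.437 2.592
endloop
endfacet
facet normal -0.626 -0.744 -0.235
outer loop
vertex -3.725 -1.151 1.352
vertex -5.109 -0.2 2.029
vertex -3.885 -0.725 0.428
endloop
endfacet
facet normal 0.764 -0.525 -0.374
outer loop
vertex -2.651 0.74 0.891
vertex -3.725 -1.151 1.352
vertex -3.885 -0.725 0.428
endloop
endfacet
facet normal -0.626 -0.743 -0.235
outer loop
vertex -3.885 -0.725 0.428
vertex -5.109 -0.2 2.029
vertex -5.268 0.226 1.105
endloop
endfacet
facet normal -0.155 0.414 -0.897
outer loop
vertex -5.268 0.226 1.105
vertex -2.651 0.74 0.891
vertex -3.885 -0.725 0.428
endloop
endfacet
facet normal 0.155 -0.414 0.897
outer loop
vertex -3.725 -1.151 1.352
vertex -3.875 1.265 2.492
vertex -5.109 -0.2 2.029
endloop
endfacet
facet normal 0.764 -0.525 -0.374
outer loop
vertex -2.492 0.314 1.815
vertex -3.725 -1.151 1.352
vertex -2.651 0.74 0.891
endloop
endfacet
facet normal 0.155 -0.414 0.897
outer loop
vertex -2.492 0.314 1.815
vertex -3.875 1.265 2.492
vertex -3.725 -1.151 1.352
endloop
endfacet
facet normal -0.764 0.526 0.374
outer loop
vertex -5.109 -0.2 2.029
vertex -3.875 1.265 2.492
vertex -5.268 0.226 1.105
endloop
endfacet
facet normal -0.155 0.414 -0.897
outer loop
vertex -4.035 1.691 1.568
vertex -2.651 0.74 0.891
vertex -5.268 0.226 1.105
endloop
endfacet
facet normal -0.764 0.525 0.374
outer loop
vertex -5.268 0.226 1.105
vertex -3.875 1.265 2.492
vertex -4.035 1.691 1.568
endloop
endfacet
facet normal 0.626 0.744 0.235
outer loop
vertex -4.035 1.691 1.568
vertex -2.492 0.314 1.815
vertex -2.651 0.74 0.891
endloop
endfacet
facet normal 0.626 0.744 0.234
outer loop
vertex -3.875 1.265 2.492
vertex -2.492 0.314 1.815
vertex -4.035 1.691 1.568
endloop
endfacet

endsolid


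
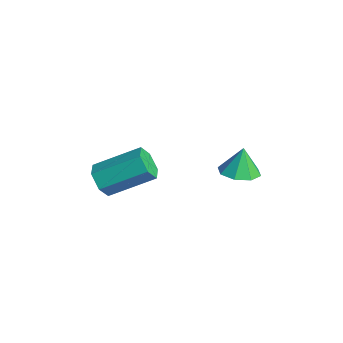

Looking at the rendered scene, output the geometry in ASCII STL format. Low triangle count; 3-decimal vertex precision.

solid 
facet normal -0.325 -0.818 -0.474
outer loop
vertex 3.027 -1.601 -1.496
vertex 2.444 -1.691 -0.941
vertex 2.305 -1.25 -1.607
endloop
endfacet
facet normal 0.317 0.378 -0.870
outer loop
vertex 3.027 -1.601 -1.496
vertex 2.305 -1.25 -1.607
vertex 3.74 0.201 -0.453
endloop
endfacet
facet normal 0.317 0.378 -0.870
outer loop
vertex 3.74 0.201 -0.453
vertex 2.305 -1.25 -1.607
vertex 3.018 0.551 -0.564
endloop
endfacet
facet normal 0.324 0.819 0.474
outer loop
vertex 3.74 0.201 -0.453
vertex 3.018 0.551 -0.564
vertex 3.156 0.111 0.101
endloop
endfacet
facet normal -0.324 -0.818 -0.474
outer loop
vertex 2.305 -1.25 -1.607
vertex 2.444 -1.691 -0.941
vertex 1.722 -1.34 -1.053
endloop
endfacet
facet normal -0.613 0.563 -0.554
outer loop
vertex 2.305 -1.25 -1.607
vertex 1.722 -1.34 -1.053
vertex 3.018 0.551 -0.564
endloop
endfacet
facet normal -0.613 0.563 -0.554
outer loop
vertex 3.018 0.551 -0.564
vertex 1.722 -1.34 -1.053
vertex 2.435 0.461 -0.01
endloop
endfacet
facet normal 0.324 0.818 0.474
outer loop
vertex 3.018 0.551 -0.564
vertex 2.435 0.461 -0.01
vertex 3.156 0.111 0.101
endloop
endfacet
facet normal -0.324 -0.818 -0.475
outer loop
vertex 1.722 -1.34 -1.053
vertex 2.444 -1.691 -0.941
vertex 1.86 -1.781 -0.387
endloop
endfacet
facet normal -0.931 0.186 0.316
outer loop
vertex 1.722 -1.34 -1.053
vertex 1.86 -1.781 -0.387
vertex 2.435 0.461 -0.01
endloop
endfacet
facet normal -0.931 0.186 0.315
outer loop
vertex 2.435 0.461 -0.01
vertex 1.86 -1.781 -0.387
vertex 2.573 0.021 0.656
endloop
endfacet
facet normal 0.325 0.819 0.474
outer loop
vertex 2.435 0.461 -0.01
vertex 2.573 0.021 0.656
vertex 3.156 0.111 0.101
endloop
endfacet
facet normal -0.324 -0.819 -0.474
outer loop
vertex 1.86 -1.781 -0.387
vertex 2.444 -1.691 -0.941
vertex 2.582 -2.131 -0.276
endloop
endfacet
facet normal -0.317 -0.378 0.870
outer loop
vertex 1.86 -1.781 -0.387
vertex 2.582 -2.131 -0.276
vertex 2.573 0.021 0.656
endloop
endfacet
facet normal -0.317 -0.378 0.870
outer loop
vertex 2.573 0.021 0.656
vertex 2.582 -2.131 -0.276
vertex 3.295 -0.33 0.767
endloop
endfacet
facet normal 0.325 0.818 0.474
outer loop
vertex 2.573 0.021 0.656
vertex 3.295 -0.33 0.767
vertex 3.156 0.111 0.101
endloop
endfacet
facet normal -0.324 -0.818 -0.474
outer loop
vertex 2.582 -2.131 -0.276
vertex 2.444 -1.691 -0.941
vertex 3.165 -2.041 -0.83
endloop
endfacet
facet normal 0.613 -0.563 0.554
outer loop
vertex 2.582 -2.131 -0.276
vertex 3.165 -2.041 -0.83
vertex 3.295 -0.33 0.767
endloop
endfacet
facet normal 0.613 -0.563 0.554
outer loop
vertex 3.295 -0.33 0.767
vertex 3.165 -2.041 -0.83
vertex 3.878 -0.24 0.213
endloop
endfacet
facet normal 0.324 0.818 0.474
outer loop
vertex 3.295 -0.33 0.767
vertex 3.878 -0.24 0.213
vertex 3.156 0.111 0.101
endloop
endfacet
facet normal -0.325 -0.819 -0.474
outer loop
vertex 3.165 -2.041 -0.83
vertex 2.444 -1.691 -0.941
vertex 3.027 -1.601 -1.496
endloop
endfacet
facet normal 0.931 -0.186 -0.316
outer loop
vertex 3.165 -2.041 -0.83
vertex 3.027 -1.601 -1.496
vertex 3.878 -0.24 0.213
endloop
endfacet
facet normal 0.931 -0.185 -0.316
outer loop
vertex 3.878 -0.24 0.213
vertex 3.027 -1.601 -1.496
vertex 3.74 0.201 -0.453
endloop
endfacet
facet normal 0.324 0.818 0.475
outer loop
vertex 3.878 -0.24 0.213
vertex 3.74 0.201 -0.453
vertex 3.156 0.111 0.101
endloop
endfacet
facet normal 0.133 -0.195 -0.972
outer loop
vertex 4.594 4.391 -1.081
vertex 4.016 3.703 -1.022
vertex 3.944 4.581 -1.208
endloop
endfacet
facet normal 0.185 0.898 0.399
outer loop
vertex 4.594 4.391 -1.081
vertex 3.944 4.581 -1.208
vertex 3.844 3.957 0.242
endloop
endfacet
facet normal 0.133 -0.195 -0.972
outer loop
vertex 3.944 4.581 -1.208
vertex 4.016 3.703 -1.022
vertex 3.336 4.257 -1.226
endloop
endfacet
facet normal -0.452 0.830 0.326
outer loop
vertex 3.944 4.581 -1.208
vertex 3.336 4.257 -1.226
vertex 3.844 3.957 0.242
endloop
endfacet
facet normal 0.132 -0.195 -0.972
outer loop
vertex 3.336 4.257 -1.226
vertex 4.016 3.703 -1.022
vertex 3.127 3.608 -1.124
endloop
endfacet
facet normal -0.866 0.337 0.369
outer loop
vertex 3.336 4.257 -1.226
vertex 3.127 3.608 -1.124
vertex 3.844 3.957 0.242
endloop
endfacet
facet normal 0.132 -0.196 -0.972
outer loop
vertex 3.127 3.608 -1.124
vertex 4.016 3.703 -1.022
vertex 3.438 3.016 -0.962
endloop
endfacet
facet normal -0.815 -0.291 0.502
outer loop
vertex 3.127 3.608 -1.124
vertex 3.438 3.016 -0.962
vertex 3.844 3.957 0.242
endloop
endfacet
facet normal 0.131 -0.195 -0.972
outer loop
vertex 3.438 3.016 -0.962
vertex 4.016 3.703 -1.022
vertex 4.088 2.826 -0.836
endloop
endfacet
facet normal -0.327 -0.688 0.648
outer loop
vertex 3.438 3.016 -0.962
vertex 4.088 2.826 -0.836
vertex 3.844 3.957 0.242
endloop
endfacet
facet normal 0.133 -0.195 -0.972
outer loop
vertex 4.088 2.826 -0.836
vertex 4.016 3.703 -1.022
vertex 4.696 3.15 -0.818
endloop
endfacet
facet normal 0.309 -0.620 0.721
outer loop
vertex 4.088 2.826 -0.836
vertex 4.696 3.15 -0.818
vertex 3.844 3.957 0.242
endloop
endfacet
facet normal 0.133 -0.194 -0.972
outer loop
vertex 4.696 3.15 -0.818
vertex 4.016 3.703 -1.022
vertex 4.905 3.798 -0.919
endloop
endfacet
facet normal 0.723 -0.128 0.679
outer loop
vertex 4.696 3.15 -0.818
vertex 4.905 3.798 -0.919
vertex 3.844 3.957 0.242
endloop
endfacet
facet normal 0.133 -0.195 -0.972
outer loop
vertex 4.905 3.798 -0.919
vertex 4.016 3.703 -1.022
vertex 4.594 4.391 -1.081
endloop
endfacet
facet normal 0.672 0.501 0.545
outer loop
vertex 4.905 3.798 -0.919
vertex 4.594 4.391 -1.081
vertex 3.844 3.957 0.242
endloop
endfacet

endsolid


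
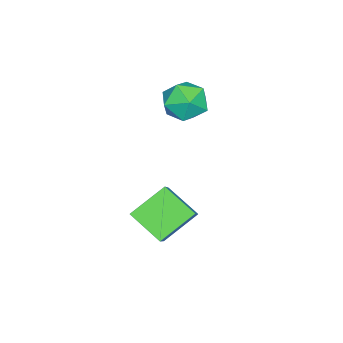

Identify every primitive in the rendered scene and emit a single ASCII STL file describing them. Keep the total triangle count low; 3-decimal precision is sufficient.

solid 
facet normal -0.472 0.871 0.137
outer loop
vertex -1.551 -2.639 0.598
vertex -2.514 -3.156 0.563
vertex -1.998 -3.026 1.518
endloop
endfacet
facet normal 0.168 0.877 0.451
outer loop
vertex -1.551 -2.639 0.598
vertex -1.998 -3.026 1.518
vertex -0.925 -3.141 1.341
endloop
endfacet
facet normal 0.660 0.750 -0.050
outer loop
vertex -1.551 -2.639 0.598
vertex -0.925 -3.141 1.341
vertex -0.777 -3.342 0.277
endloop
endfacet
facet normal 0.324 0.665 -0.673
outer loop
vertex -1.551 -2.639 0.598
vertex -0.777 -3.342 0.277
vertex -1.759 -3.351 -0.205
endloop
endfacet
facet normal -0.377 0.739 -0.558
outer loop
vertex -1.551 -2.639 0.598
vertex -1.759 -3.351 -0.205
vertex -2.514 -3.156 0.563
endloop
endfacet
facet normal 0.188 0.341 0.921
outer loop
vertex -0.925 -3.141 1.341
vertex -1.998 -3.026 1.518
vertex -1.501 -3.969 1.765
endloop
endfacet
facet normal -0.849 0.330 0.414
outer loop
vertex -1.998 -3.026 1.518
vertex -2.514 -3.156 0.563
vertex -2.483 -3.978 1.283
endloop
endfacet
facet normal -0.693 0.118 -0.711
outer loop
vertex -2.514 -3.156 0.563
vertex -1.759 -3.351 -0.205
vertex -2.335 -4.179 0.219
endloop
endfacet
facet normal 0.441 -0.003 -0.898
outer loop
vertex -1.759 -3.351 -0.205
vertex -0.777 -3.342 0.277
vertex -1.262 -4.294 0.042
endloop
endfacet
facet normal 0.985 0.135 0.111
outer loop
vertex -0.777 -3.342 0.277
vertex -0.925 -3.141 1.341
vertex -0.746 -4.164 0.997
endloop
endfacet
facet normal -0.324 -0.665 0.673
outer loop
vertex -1.709 -4.681 0.962
vertex -1.501 -3.969 1.765
vertex -2.483 -3.978 1.283
endloop
endfacet
facet normal -0.660 -0.750 0.050
outer loop
vertex -1.709 -4.681 0.962
vertex -2.483 -3.978 1.283
vertex -2.335 -4.179 0.219
endloop
endfacet
facet normal -0.168 -0.877 -0.451
outer loop
vertex -1.709 -4.681 0.962
vertex -2.335 -4.179 0.219
vertex -1.262 -4.294 0.042
endloop
endfacet
facet normal 0.472 -0.871 -0.137
outer loop
vertex -1.709 -4.681 0.962
vertex -1.262 -4.294 0.042
vertex -0.746 -4.164 0.997
endloop
endfacet
facet normal 0.377 -0.739 0.558
outer loop
vertex -1.709 -4.681 0.962
vertex -0.746 -4.164 0.997
vertex -1.501 -3.969 1.765
endloop
endfacet
facet normal -0.441 0.003 0.898
outer loop
vertex -2.483 -3.978 1.283
vertex -1.501 -3.969 1.765
vertex -1.998 -3.026 1.518
endloop
endfacet
facet normal -0.985 -0.135 -0.111
outer loop
vertex -2.335 -4.179 0.219
vertex -2.483 -3.978 1.283
vertex -2.514 -3.156 0.563
endloop
endfacet
facet normal -0.188 -0.341 -0.921
outer loop
vertex -1.262 -4.294 0.042
vertex -2.335 -4.179 0.219
vertex -1.759 -3.351 -0.205
endloop
endfacet
facet normal 0.849 -0.330 -0.414
outer loop
vertex -0.746 -4.164 0.997
vertex -1.262 -4.294 0.042
vertex -0.777 -3.342 0.277
endloop
endfacet
facet normal 0.693 -0.118 0.711
outer loop
vertex -1.501 -3.969 1.765
vertex -0.746 -4.164 0.997
vertex -0.925 -3.141 1.341
endloop
endfacet
facet normal -0.690 0.482 0.541
outer loop
vertex 1.862 -2.904 -1.626
vertex 2.181 -1.461 -2.505
vertex 0.476 -3.403 -2.949
endloop
endfacet
facet normal -0.186 -0.839 0.511
outer loop
vertex 1.759 -4.299 -3.955
vertex 1.862 -2.904 -1.626
vertex 0.476 -3.403 -2.949
endloop
endfacet
facet normal -0.690 0.482 0.540
outer loop
vertex 0.476 -3.403 -2.949
vertex 2.181 -1.461 -2.505
vertex 0.796 -1.96 -3.829
endloop
endfacet
facet normal -0.700 -0.252 -0.668
outer loop
vertex 0.796 -1.96 -3.829
vertex 1.759 -4.299 -3.955
vertex 0.476 -3.403 -2.949
endloop
endfacet
facet normal 0.700 0.252 0.668
outer loop
vertex 1.862 -2.904 -1.626
vertex 3.464 -2.357 -3.511
vertex 2.181 -1.461 -2.505
endloop
endfacet
facet normal -0.186 -0.839 0.511
outer loop
vertex 3.144 -3.8 -2.631
vertex 1.862 -2.904 -1.626
vertex 1.759 -4.299 -3.955
endloop
endfacet
facet normal 0.700 0.252 0.668
outer loop
vertex 3.144 -3.8 -2.631
vertex 3.464 -2.357 -3.511
vertex 1.862 -2.904 -1.626
endloop
endfacet
facet normal 0.186 0.839 -0.511
outer loop
vertex 2.181 -1.461 -2.505
vertex 3.464 -2.357 -3.511
vertex 0.796 -1.96 -3.829
endloop
endfacet
facet normal -0.700 -0.252 -0.668
outer loop
vertex 2.078 -2.856 -4.834
vertex 1.759 -4.299 -3.955
vertex 0.796 -1.96 -3.829
endloop
endfacet
facet normal 0.186 0.839 -0.511
outer loop
vertex 0.796 -1.96 -3.829
vertex 3.464 -2.357 -3.511
vertex 2.078 -2.856 -4.834
endloop
endfacet
facet normal 0.690 -0.482 -0.540
outer loop
vertex 2.078 -2.856 -4.834
vertex 3.144 -3.8 -2.631
vertex 1.759 -4.299 -3.955
endloop
endfacet
facet normal 0.689 -0.482 -0.540
outer loop
vertex 3.464 -2.357 -3.511
vertex 3.144 -3.8 -2.631
vertex 2.078 -2.856 -4.834
endloop
endfacet

endsolid


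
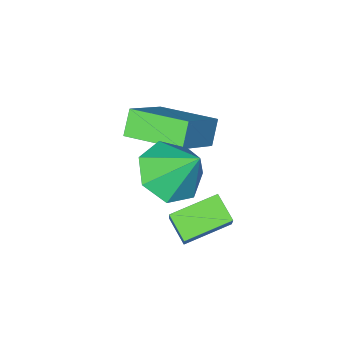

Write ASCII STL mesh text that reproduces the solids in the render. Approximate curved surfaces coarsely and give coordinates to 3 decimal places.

solid 
facet normal 0.198 -0.576 -0.793
outer loop
vertex 0.477 3.808 0.712
vertex -0.133 3.092 1.08
vertex -0.362 3.859 0.465
endloop
endfacet
facet normal 0.083 0.994 -0.075
outer loop
vertex 0.477 3.808 0.712
vertex -0.362 3.859 0.465
vertex -0.447 4.008 2.34
endloop
endfacet
facet normal 0.198 -0.577 -0.793
outer loop
vertex -0.362 3.859 0.465
vertex -0.133 3.092 1.08
vertex -1.029 3.333 0.681
endloop
endfacet
facet normal -0.634 0.768 -0.090
outer loop
vertex -0.362 3.859 0.465
vertex -1.029 3.333 0.681
vertex -0.447 4.008 2.34
endloop
endfacet
facet normal 0.198 -0.576 -0.793
outer loop
vertex -1.029 3.333 0.681
vertex -0.133 3.092 1.08
vertex -1.021 2.625 1.197
endloop
endfacet
facet normal -0.949 0.179 0.260
outer loop
vertex -1.029 3.333 0.681
vertex -1.021 2.625 1.197
vertex -0.447 4.008 2.34
endloop
endfacet
facet normal 0.198 -0.576 -0.793
outer loop
vertex -1.021 2.625 1.197
vertex -0.133 3.092 1.08
vertex -0.344 2.269 1.625
endloop
endfacet
facet normal -0.622 -0.329 0.710
outer loop
vertex -1.021 2.625 1.197
vertex -0.344 2.269 1.625
vertex -0.447 4.008 2.34
endloop
endfacet
facet normal 0.197 -0.576 -0.793
outer loop
vertex -0.344 2.269 1.625
vertex -0.133 3.092 1.08
vertex 0.492 2.532 1.642
endloop
endfacet
facet normal 0.099 -0.373 0.922
outer loop
vertex -0.344 2.269 1.625
vertex 0.492 2.532 1.642
vertex -0.447 4.008 2.34
endloop
endfacet
facet normal 0.198 -0.576 -0.793
outer loop
vertex 0.492 2.532 1.642
vertex -0.133 3.092 1.08
vertex 0.857 3.217 1.236
endloop
endfacet
facet normal 0.672 0.079 0.737
outer loop
vertex 0.492 2.532 1.642
vertex 0.857 3.217 1.236
vertex -0.447 4.008 2.34
endloop
endfacet
facet normal 0.198 -0.576 -0.793
outer loop
vertex 0.857 3.217 1.236
vertex -0.133 3.092 1.08
vertex 0.477 3.808 0.712
endloop
endfacet
facet normal 0.665 0.687 0.293
outer loop
vertex 0.857 3.217 1.236
vertex 0.477 3.808 0.712
vertex -0.447 4.008 2.34
endloop
endfacet
facet normal -0.721 -0.290 -0.630
outer loop
vertex -1.821 0.183 0.518
vertex -2.676 1.758 0.772
vertex -1.369 0.538 -0.162
endloop
endfacet
facet normal 0.472 -0.870 -0.140
outer loop
vertex 0.036 1.102 1.068
vertex -1.821 0.183 0.518
vertex -1.369 0.538 -0.162
endloop
endfacet
facet normal -0.720 -0.289 -0.631
outer loop
vertex -1.369 0.538 -0.162
vertex -2.676 1.758 0.772
vertex -2.224 2.113 0.093
endloop
endfacet
facet normal 0.508 0.399 -0.763
outer loop
vertex -2.224 2.113 0.093
vertex 0.036 1.102 1.068
vertex -1.369 0.538 -0.162
endloop
endfacet
facet normal -0.508 -0.399 0.763
outer loop
vertex -1.821 0.183 0.518
vertex -1.271 2.322 2.002
vertex -2.676 1.758 0.772
endloop
endfacet
facet normal 0.472 -0.870 -0.141
outer loop
vertex -0.416 0.747 1.747
vertex -1.821 0.183 0.518
vertex 0.036 1.102 1.068
endloop
endfacet
facet normal -0.508 -0.399 0.764
outer loop
vertex -0.416 0.747 1.747
vertex -1.271 2.322 2.002
vertex -1.821 0.183 0.518
endloop
endfacet
facet normal -0.472 0.870 0.141
outer loop
vertex -2.676 1.758 0.772
vertex -1.271 2.322 2.002
vertex -2.224 2.113 0.093
endloop
endfacet
facet normal 0.508 0.399 -0.764
outer loop
vertex -0.819 2.677 1.322
vertex 0.036 1.102 1.068
vertex -2.224 2.113 0.093
endloop
endfacet
facet normal -0.472 0.870 0.140
outer loop
vertex -2.224 2.113 0.093
vertex -1.271 2.322 2.002
vertex -0.819 2.677 1.322
endloop
endfacet
facet normal 0.720 0.289 0.631
outer loop
vertex -0.819 2.677 1.322
vertex -0.416 0.747 1.747
vertex 0.036 1.102 1.068
endloop
endfacet
facet normal 0.721 0.289 0.630
outer loop
vertex -1.271 2.322 2.002
vertex -0.416 0.747 1.747
vertex -0.819 2.677 1.322
endloop
endfacet
facet normal -0.324 -0.468 -0.822
outer loop
vertex -0.421 2.618 -1.778
vertex -1.809 2.939 -1.413
vertex -0.363 3.406 -2.25
endloop
endfacet
facet normal 0.944 -0.218 -0.248
outer loop
vertex 0.049 4.001 -1.207
vertex -0.421 2.618 -1.778
vertex -0.363 3.406 -2.25
endloop
endfacet
facet normal -0.324 -0.470 -0.821
outer loop
vertex -0.363 3.406 -2.25
vertex -1.809 2.939 -1.413
vertex -1.751 3.726 -1.886
endloop
endfacet
facet normal 0.063 0.856 -0.513
outer loop
vertex -1.751 3.726 -1.886
vertex 0.049 4.001 -1.207
vertex -0.363 3.406 -2.25
endloop
endfacet
facet normal -0.063 -0.856 0.513
outer loop
vertex -0.421 2.618 -1.778
vertex -1.397 3.534 -0.37
vertex -1.809 2.939 -1.413
endloop
endfacet
facet normal 0.944 -0.218 -0.248
outer loop
vertex -0.009 3.214 -0.734
vertex -0.421 2.618 -1.778
vertex 0.049 4.001 -1.207
endloop
endfacet
facet normal -0.063 -0.856 0.513
outer loop
vertex -0.009 3.214 -0.734
vertex -1.397 3.534 -0.37
vertex -0.421 2.618 -1.778
endloop
endfacet
facet normal -0.944 0.219 0.248
outer loop
vertex -1.809 2.939 -1.413
vertex -1.397 3.534 -0.37
vertex -1.751 3.726 -1.886
endloop
endfacet
facet normal 0.063 0.856 -0.513
outer loop
vertex -1.339 4.322 -0.842
vertex 0.049 4.001 -1.207
vertex -1.751 3.726 -1.886
endloop
endfacet
facet normal -0.944 0.218 0.248
outer loop
vertex -1.751 3.726 -1.886
vertex -1.397 3.534 -0.37
vertex -1.339 4.322 -0.842
endloop
endfacet
facet normal 0.325 0.470 0.821
outer loop
vertex -1.339 4.322 -0.842
vertex -0.009 3.214 -0.734
vertex 0.049 4.001 -1.207
endloop
endfacet
facet normal 0.324 0.469 0.822
outer loop
vertex -1.397 3.534 -0.37
vertex -0.009 3.214 -0.734
vertex -1.339 4.322 -0.842
endloop
endfacet

endsolid


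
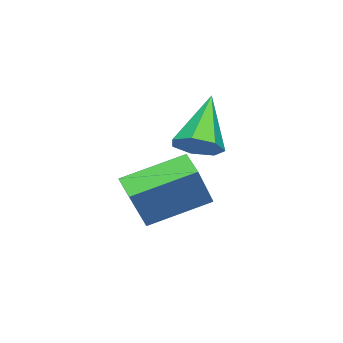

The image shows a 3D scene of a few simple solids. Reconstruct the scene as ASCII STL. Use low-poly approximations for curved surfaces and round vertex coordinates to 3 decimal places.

solid 
facet normal 0.686 0.083 -0.722
outer loop
vertex -0.759 -2.735 2.358
vertex -1.333 -2.802 1.805
vertex -1.049 -2.139 2.151
endloop
endfacet
facet normal 0.339 0.452 0.825
outer loop
vertex -0.759 -2.735 2.358
vertex -1.049 -2.139 2.151
vertex -2.767 -2.978 3.315
endloop
endfacet
facet normal 0.686 0.084 -0.723
outer loop
vertex -1.049 -2.139 2.151
vertex -1.333 -2.802 1.805
vertex -1.553 -2.043 1.684
endloop
endfacet
facet normal -0.183 0.905 0.383
outer loop
vertex -1.049 -2.139 2.151
vertex -1.553 -2.043 1.684
vertex -2.767 -2.978 3.315
endloop
endfacet
facet normal 0.685 0.083 -0.723
outer loop
vertex -1.553 -2.043 1.684
vertex -1.333 -2.802 1.805
vertex -1.892 -2.518 1.308
endloop
endfacet
facet normal -0.734 0.658 -0.169
outer loop
vertex -1.553 -2.043 1.684
vertex -1.892 -2.518 1.308
vertex -2.767 -2.978 3.315
endloop
endfacet
facet normal 0.686 0.085 -0.723
outer loop
vertex -1.892 -2.518 1.308
vertex -1.333 -2.802 1.805
vertex -1.809 -3.207 1.306
endloop
endfacet
facet normal -0.902 -0.107 -0.418
outer loop
vertex -1.892 -2.518 1.308
vertex -1.809 -3.207 1.306
vertex -2.767 -2.978 3.315
endloop
endfacet
facet normal 0.686 0.084 -0.723
outer loop
vertex -1.809 -3.207 1.306
vertex -1.333 -2.802 1.805
vertex -1.369 -3.592 1.679
endloop
endfacet
facet normal -0.560 -0.810 -0.175
outer loop
vertex -1.809 -3.207 1.306
vertex -1.369 -3.592 1.679
vertex -2.767 -2.978 3.315
endloop
endfacet
facet normal 0.686 0.084 -0.722
outer loop
vertex -1.369 -3.592 1.679
vertex -1.333 -2.802 1.805
vertex -0.901 -3.382 2.148
endloop
endfacet
facet normal 0.036 -0.925 0.378
outer loop
vertex -1.369 -3.592 1.679
vertex -0.901 -3.382 2.148
vertex -2.767 -2.978 3.315
endloop
endfacet
facet normal 0.686 0.084 -0.722
outer loop
vertex -0.901 -3.382 2.148
vertex -1.333 -2.802 1.805
vertex -0.759 -2.735 2.358
endloop
endfacet
facet normal 0.436 -0.363 0.823
outer loop
vertex -0.901 -3.382 2.148
vertex -0.759 -2.735 2.358
vertex -2.767 -2.978 3.315
endloop
endfacet
facet normal -0.583 -0.013 -0.812
outer loop
vertex -1.513 -4.829 -1.058
vertex -2.673 -3.236 -0.251
vertex -0.97 -4.232 -1.458
endloop
endfacet
facet normal 0.545 -0.749 -0.378
outer loop
vertex 0.213 -4.204 0.191
vertex -1.513 -4.829 -1.058
vertex -0.97 -4.232 -1.458
endloop
endfacet
facet normal -0.583 -0.013 -0.812
outer loop
vertex -0.97 -4.232 -1.458
vertex -2.673 -3.236 -0.251
vertex -2.131 -2.638 -0.65
endloop
endfacet
facet normal 0.602 0.664 -0.443
outer loop
vertex -2.131 -2.638 -0.65
vertex 0.213 -4.204 0.191
vertex -0.97 -4.232 -1.458
endloop
endfacet
facet normal -0.603 -0.663 0.444
outer loop
vertex -1.513 -4.829 -1.058
vertex -1.49 -3.208 1.398
vertex -2.673 -3.236 -0.251
endloop
endfacet
facet normal 0.545 -0.747 -0.380
outer loop
vertex -0.329 -4.802 0.59
vertex -1.513 -4.829 -1.058
vertex 0.213 -4.204 0.191
endloop
endfacet
facet normal -0.602 -0.664 0.444
outer loop
vertex -0.329 -4.802 0.59
vertex -1.49 -3.208 1.398
vertex -1.513 -4.829 -1.058
endloop
endfacet
facet normal -0.546 0.747 0.379
outer loop
vertex -2.673 -3.236 -0.251
vertex -1.49 -3.208 1.398
vertex -2.131 -2.638 -0.65
endloop
endfacet
facet normal 0.602 0.663 -0.444
outer loop
vertex -0.947 -2.611 0.998
vertex 0.213 -4.204 0.191
vertex -2.131 -2.638 -0.65
endloop
endfacet
facet normal -0.544 0.749 0.379
outer loop
vertex -2.131 -2.638 -0.65
vertex -1.49 -3.208 1.398
vertex -0.947 -2.611 0.998
endloop
endfacet
facet normal 0.583 0.013 0.812
outer loop
vertex -0.947 -2.611 0.998
vertex -0.329 -4.802 0.59
vertex 0.213 -4.204 0.191
endloop
endfacet
facet normal 0.583 0.013 0.812
outer loop
vertex -1.49 -3.208 1.398
vertex -0.329 -4.802 0.59
vertex -0.947 -2.611 0.998
endloop
endfacet

endsolid
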